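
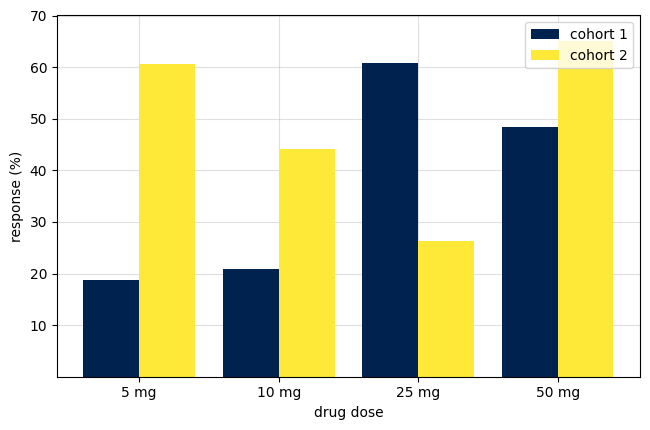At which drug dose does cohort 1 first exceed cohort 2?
10 mg: cohort 1 ≈ 20 vs cohort 2 ≈ 40 (not yet); 25 mg: cohort 1 ≈ 60 vs cohort 2 ≈ 30 (first crossover).

25 mg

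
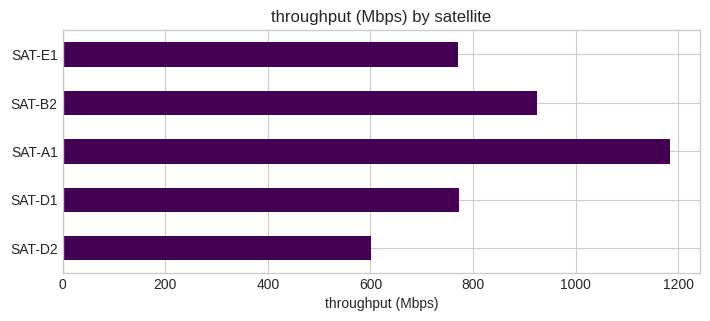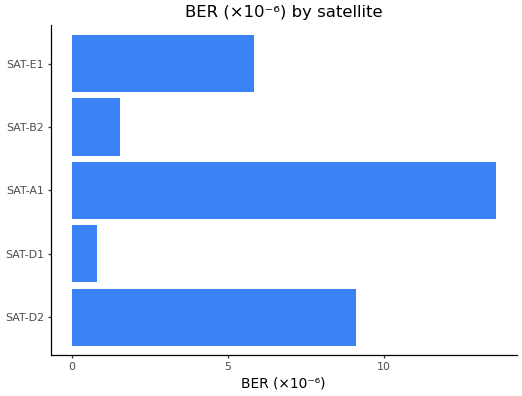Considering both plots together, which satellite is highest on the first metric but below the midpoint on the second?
Chart 2 median BER (×10⁻⁶) ≈ 6; below-median satellites: SAT-D1, SAT-B2. Among those, SAT-B2 has the highest throughput (Mbps) (≈ 1000).

SAT-B2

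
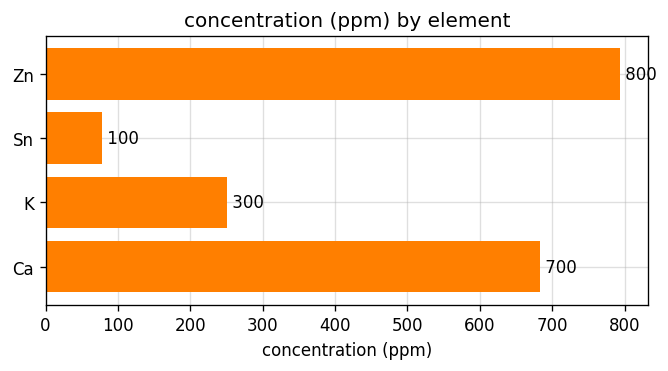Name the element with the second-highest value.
Top 3: Zn ≈ 800, Ca ≈ 700, K ≈ 300.

Ca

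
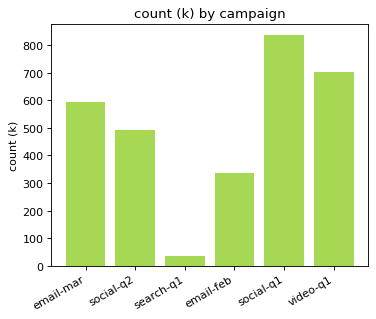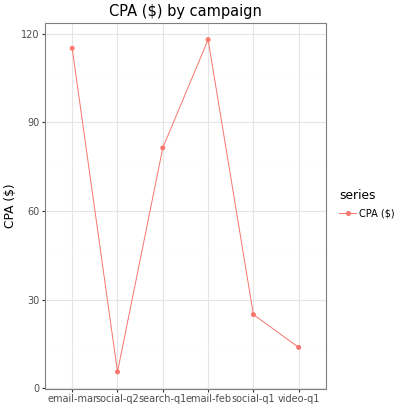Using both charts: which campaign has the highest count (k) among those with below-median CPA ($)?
Chart 2 median CPA ($) ≈ 60; below-median campaigns: social-q2, social-q1, video-q1. Among those, social-q1 has the highest count (k) (≈ 800).

social-q1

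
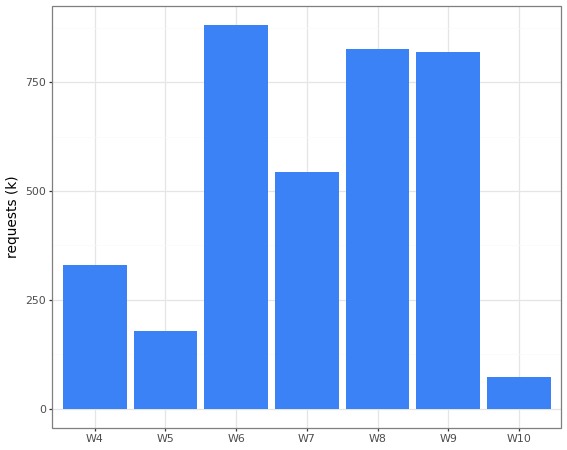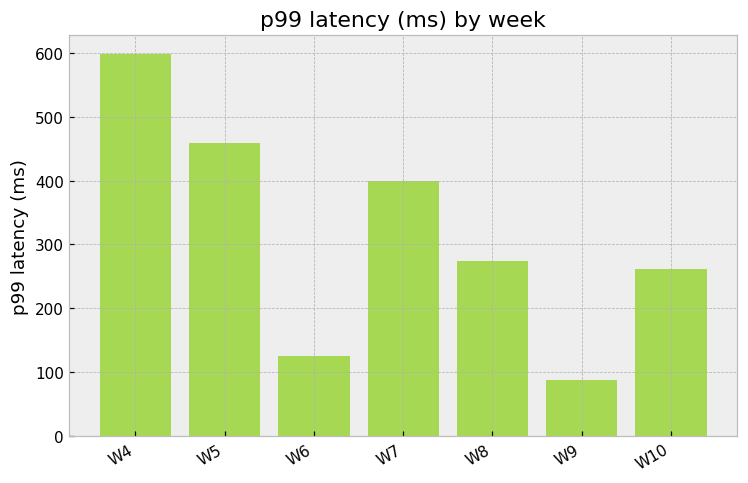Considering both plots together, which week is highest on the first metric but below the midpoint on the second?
W6

Chart 2 median p99 latency (ms) ≈ 300; below-median weeks: W6, W9, W10. Among those, W6 has the highest requests (k) (≈ 900).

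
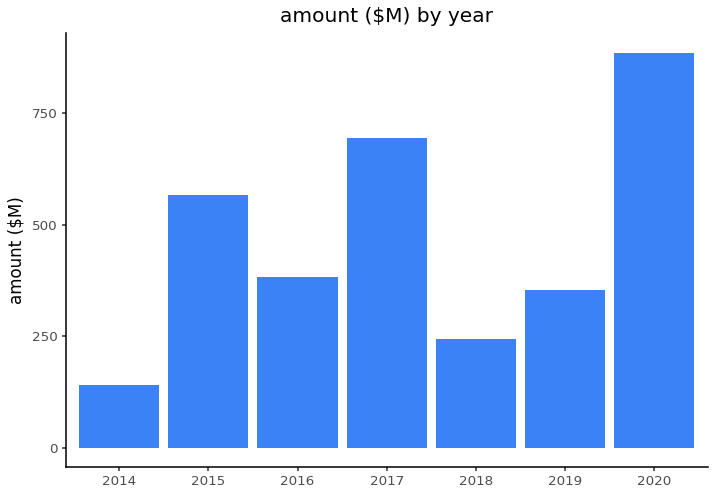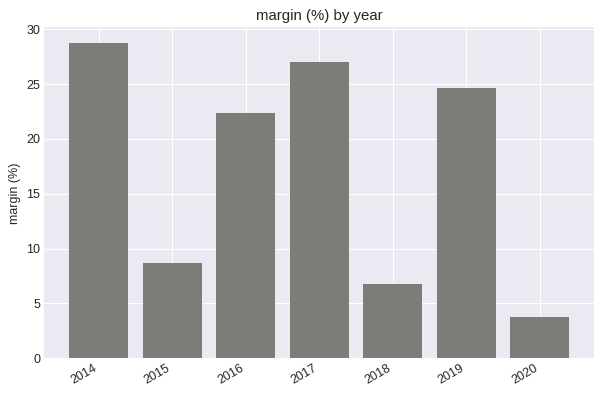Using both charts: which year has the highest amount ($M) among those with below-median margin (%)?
2020

Chart 2 median margin (%) ≈ 20; below-median years: 2015, 2018, 2020. Among those, 2020 has the highest amount ($M) (≈ 900).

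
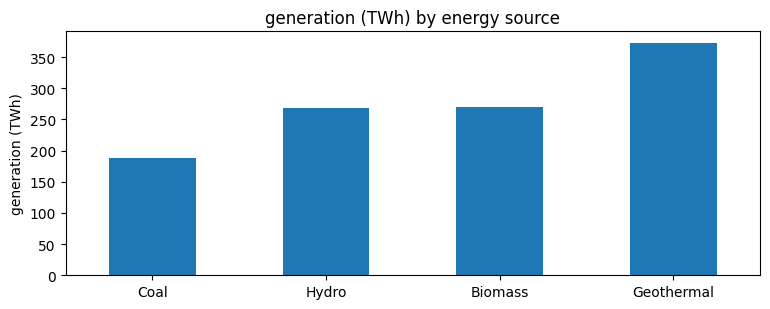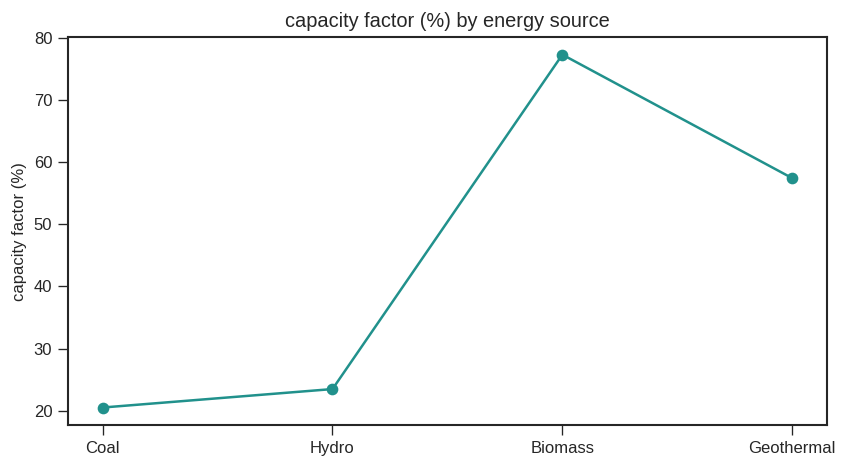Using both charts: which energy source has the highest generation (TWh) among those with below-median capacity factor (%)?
Chart 2 median capacity factor (%) ≈ 40; below-median energy sources: Coal, Hydro. Among those, Hydro has the highest generation (TWh) (≈ 250).

Hydro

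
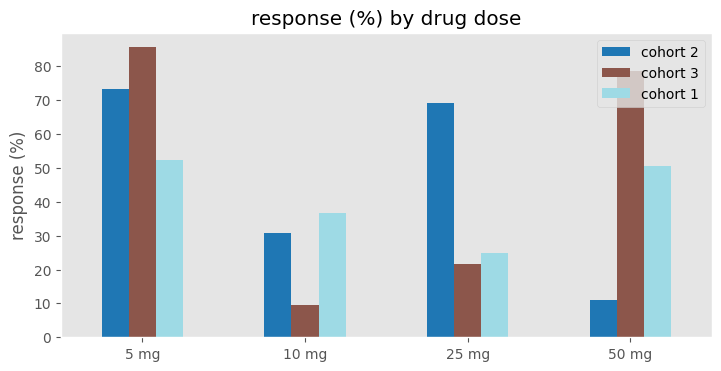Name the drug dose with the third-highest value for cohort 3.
25 mg

Top 4 for cohort 3: 5 mg ≈ 90, 50 mg ≈ 80, 25 mg ≈ 20, 10 mg ≈ 10.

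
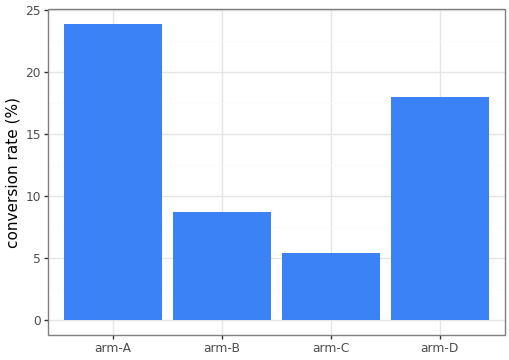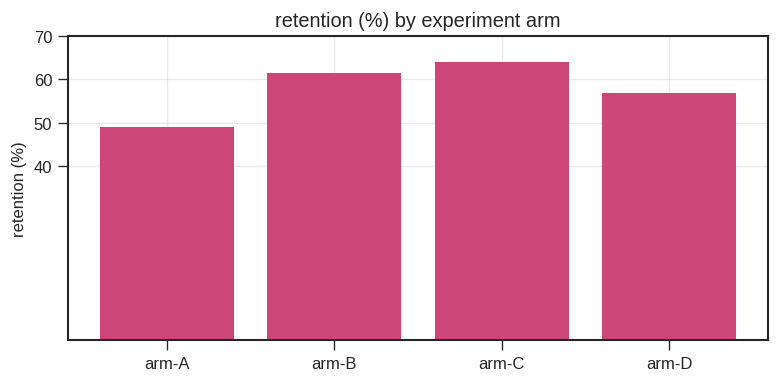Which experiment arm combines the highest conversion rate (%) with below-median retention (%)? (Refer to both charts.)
arm-A

Chart 2 median retention (%) ≈ 60; below-median experiment arms: arm-A, arm-D. Among those, arm-A has the highest conversion rate (%) (≈ 25).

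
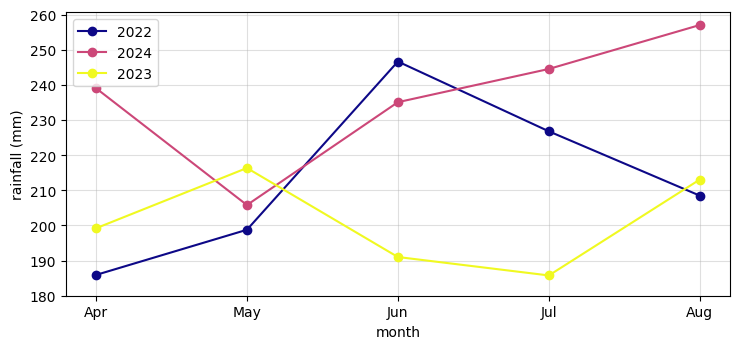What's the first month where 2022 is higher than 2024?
May: 2022 ≈ 200 vs 2024 ≈ 210 (not yet); Jun: 2022 ≈ 250 vs 2024 ≈ 240 (first crossover).

Jun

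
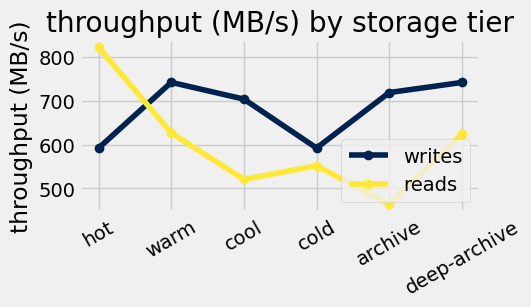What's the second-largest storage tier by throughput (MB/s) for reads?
Top 3 for reads: hot ≈ 800, warm ≈ 650, deep-archive ≈ 600.

warm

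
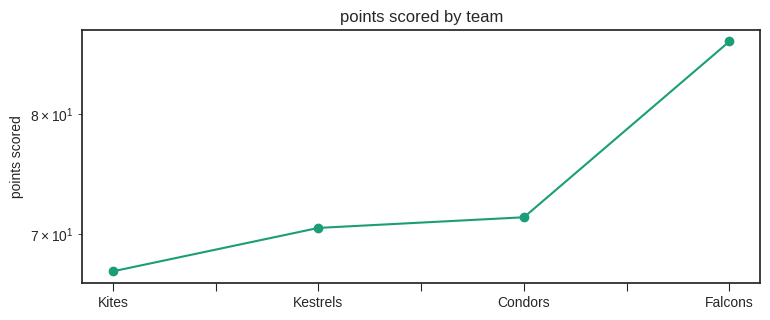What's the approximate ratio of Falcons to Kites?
≈ 1.26×

Falcons ≈ 86, Kites ≈ 68; 86/68 ≈ 1.26.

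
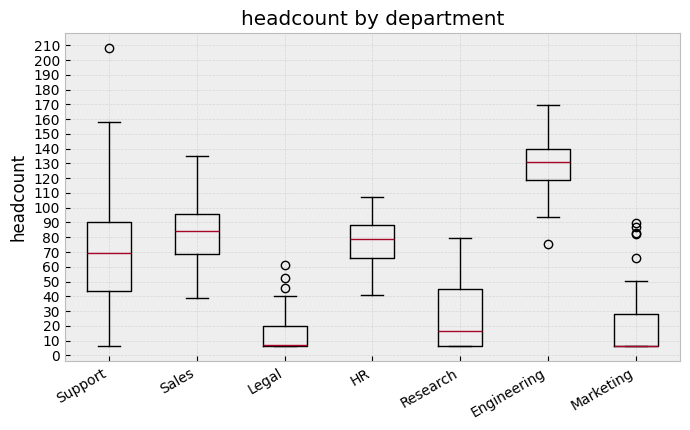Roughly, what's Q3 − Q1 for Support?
Q3 ≈ 90, Q1 ≈ 40; IQR ≈ 50.

≈ 50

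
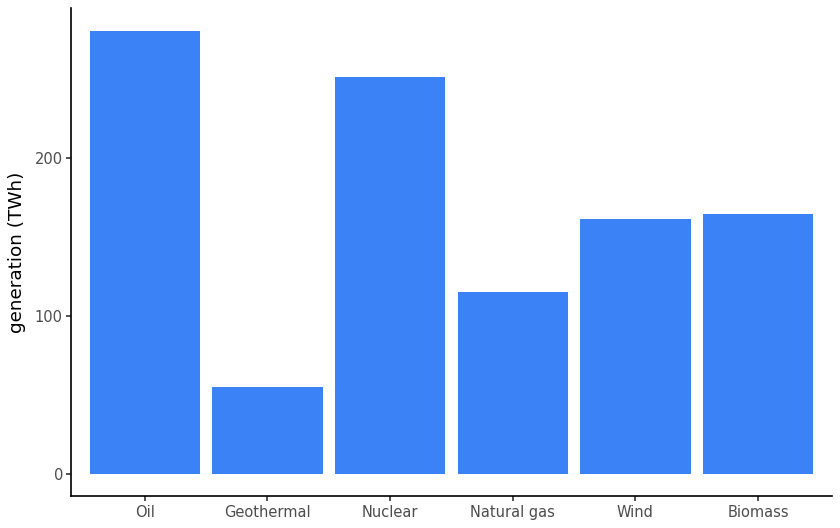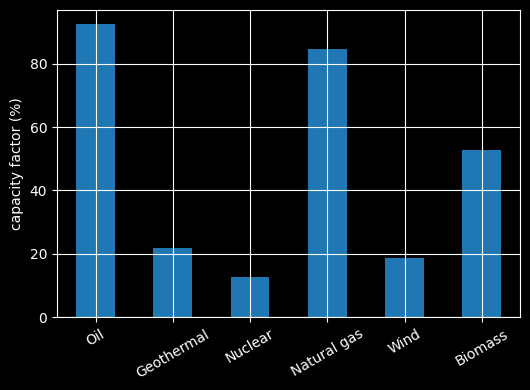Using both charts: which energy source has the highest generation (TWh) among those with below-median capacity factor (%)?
Chart 2 median capacity factor (%) ≈ 40; below-median energy sources: Geothermal, Nuclear, Wind. Among those, Nuclear has the highest generation (TWh) (≈ 250).

Nuclear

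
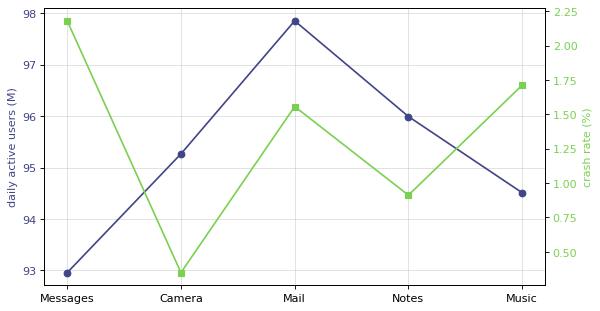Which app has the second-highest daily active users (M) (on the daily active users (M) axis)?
Notes

Top 3 (on the daily active users (M) axis): Mail ≈ 98.0, Notes ≈ 96.0, Camera ≈ 95.5.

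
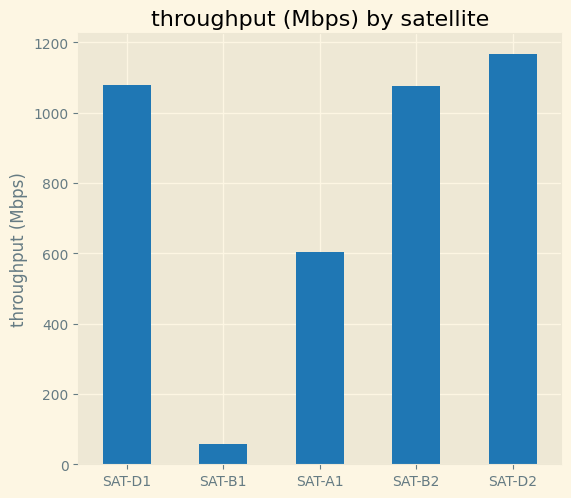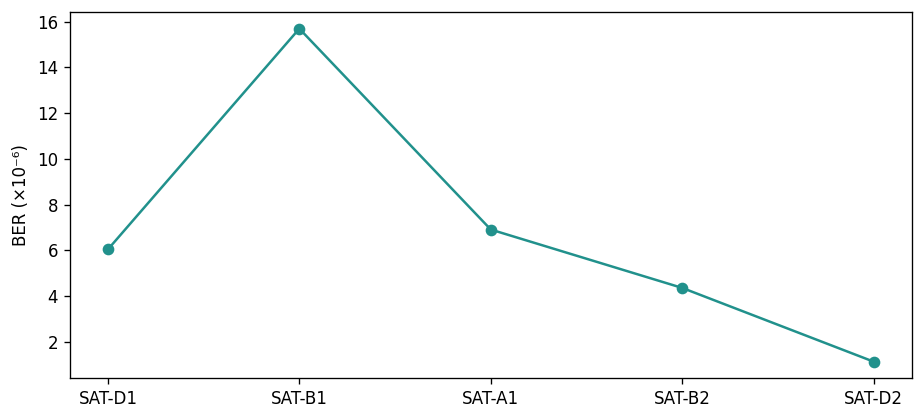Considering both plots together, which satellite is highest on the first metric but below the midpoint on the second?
SAT-D2

Chart 2 median BER (×10⁻⁶) ≈ 6; below-median satellites: SAT-B2, SAT-D2. Among those, SAT-D2 has the highest throughput (Mbps) (≈ 1200).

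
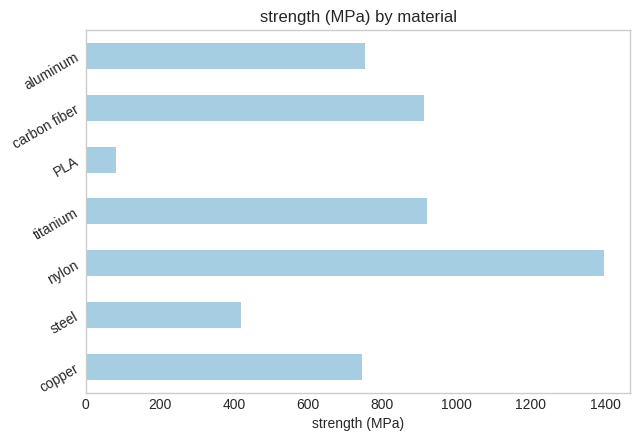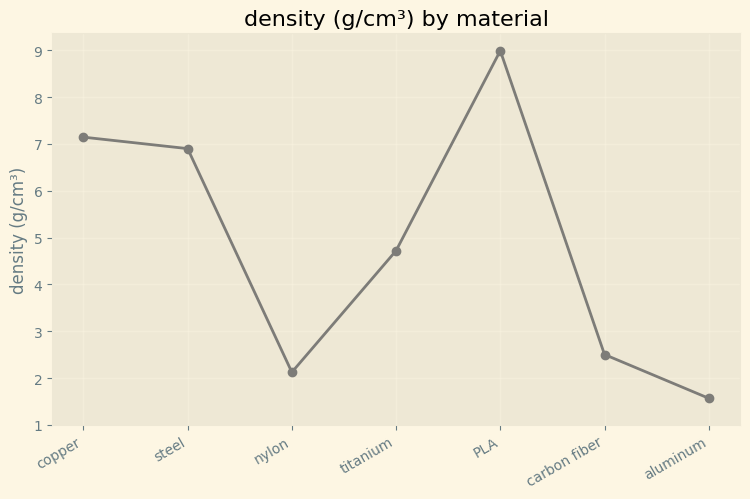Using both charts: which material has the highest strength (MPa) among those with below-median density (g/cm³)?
Chart 2 median density (g/cm³) ≈ 5; below-median materials: nylon, carbon fiber, aluminum. Among those, nylon has the highest strength (MPa) (≈ 1400).

nylon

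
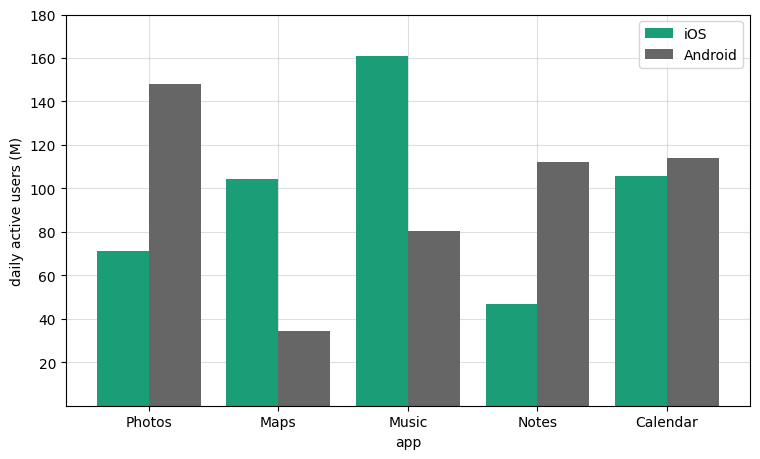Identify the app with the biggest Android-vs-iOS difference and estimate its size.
Music, ≈ 80 M

Music: Android ≈ 80, iOS ≈ 160 → gap ≈ 80. Next-largest (Photos) is only ≈ 60.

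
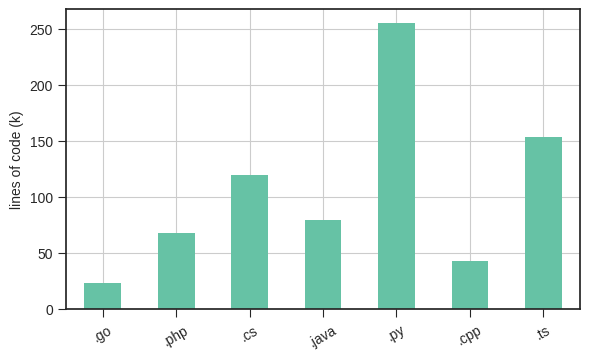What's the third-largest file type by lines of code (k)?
.cs

Top 4: .py ≈ 250, .ts ≈ 150, .cs ≈ 125, .java ≈ 75.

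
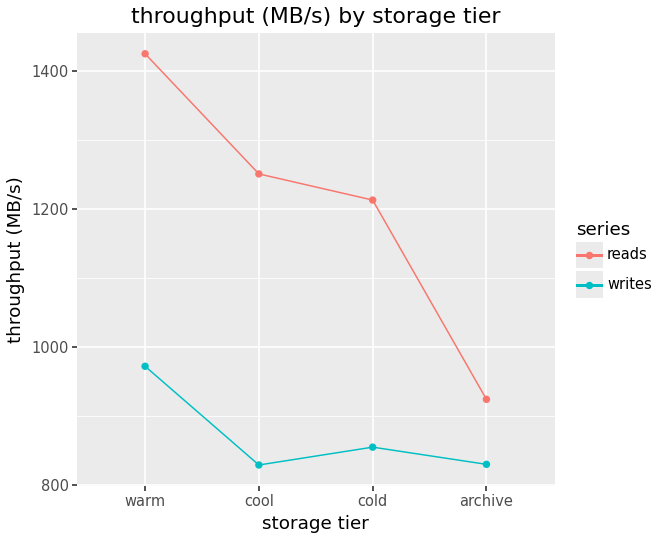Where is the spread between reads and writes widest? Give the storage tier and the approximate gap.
warm, ≈ 450 MB/s

warm: reads ≈ 1400, writes ≈ 950 → gap ≈ 450. Next-largest (cool) is only ≈ 400.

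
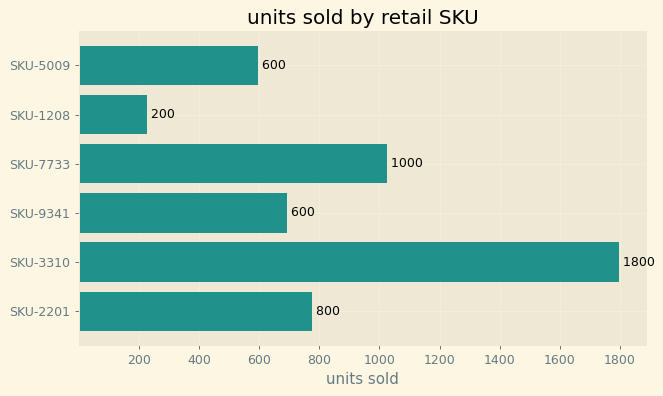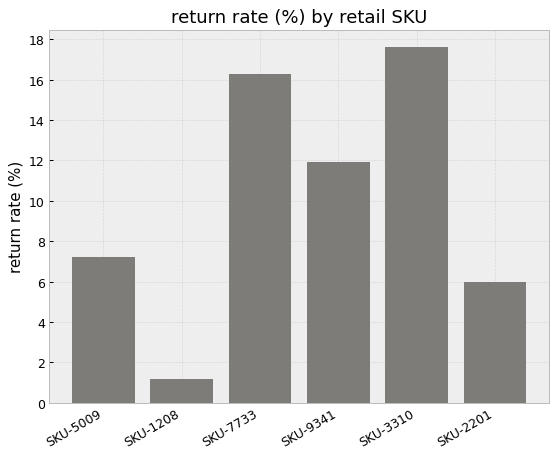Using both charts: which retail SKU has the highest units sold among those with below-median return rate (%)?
SKU-2201

Chart 2 median return rate (%) ≈ 10; below-median retail SKUs: SKU-5009, SKU-1208, SKU-2201. Among those, SKU-2201 has the highest units sold (≈ 800).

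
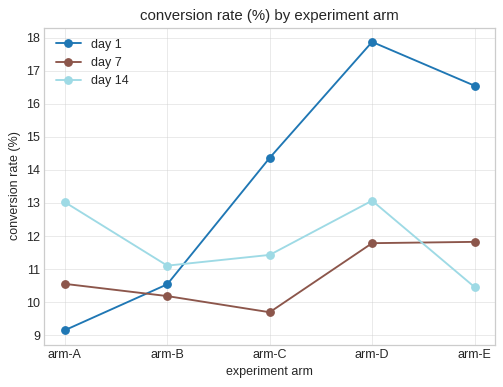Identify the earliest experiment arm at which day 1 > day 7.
arm-B

arm-A: day 1 ≈ 9 vs day 7 ≈ 11 (not yet); arm-B: day 1 ≈ 11 vs day 7 ≈ 10 (first crossover).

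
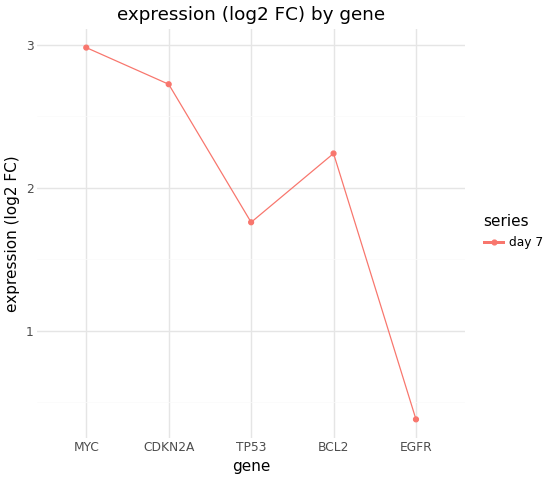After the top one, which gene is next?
Top 3: MYC ≈ 3.0, CDKN2A ≈ 2.5, BCL2 ≈ 2.0.

CDKN2A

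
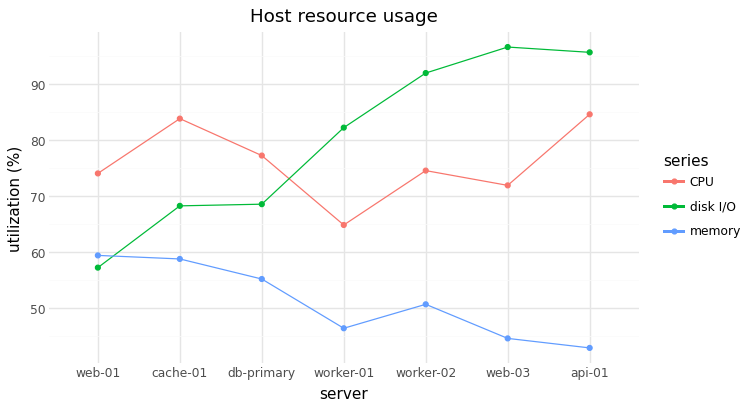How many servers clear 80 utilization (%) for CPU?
2

Above 80: cache-01, api-01.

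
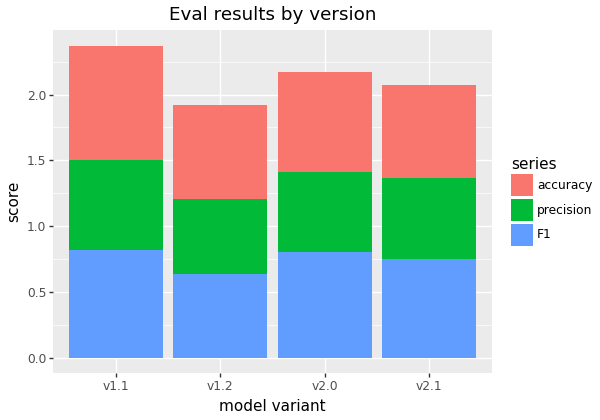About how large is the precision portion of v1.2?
precision top ≈ 1.2, bottom ≈ 0.6; segment ≈ 0.6.

≈ 0.6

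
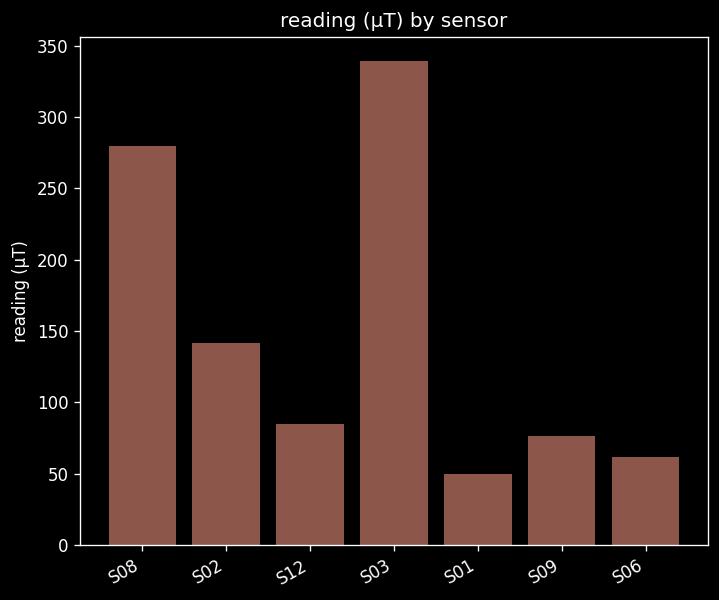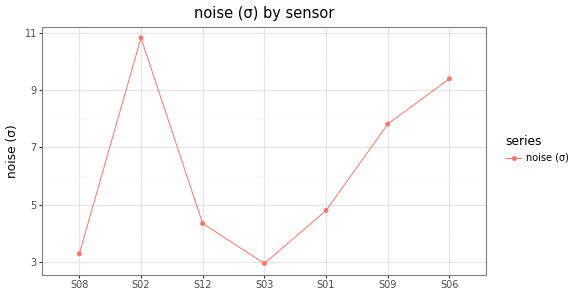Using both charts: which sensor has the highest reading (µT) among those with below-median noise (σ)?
Chart 2 median noise (σ) ≈ 5; below-median sensors: S08, S12, S03. Among those, S03 has the highest reading (µT) (≈ 350).

S03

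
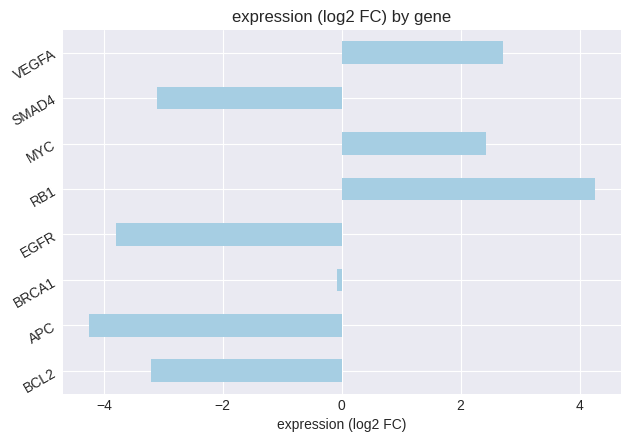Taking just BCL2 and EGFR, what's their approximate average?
(-3 + -4) / 2 ≈ -4.

≈ -4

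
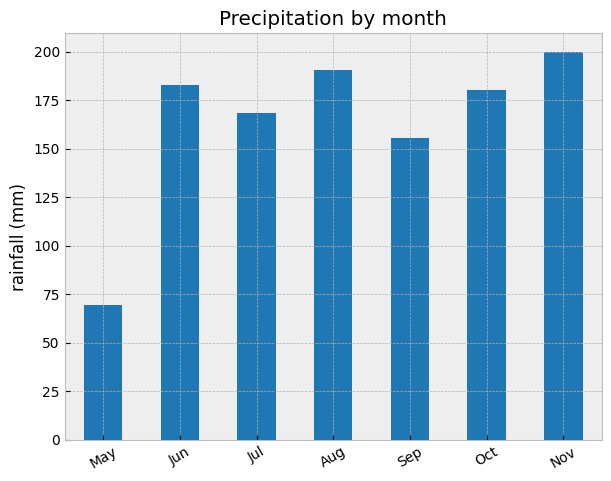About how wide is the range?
≈ 140

Max Nov ≈ 200, min May ≈ 60; range ≈ 140.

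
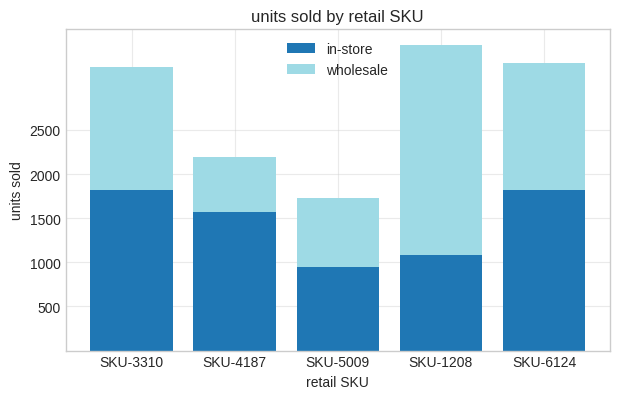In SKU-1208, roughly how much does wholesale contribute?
≈ 2500

wholesale top ≈ 3500, bottom ≈ 1000; segment ≈ 2500.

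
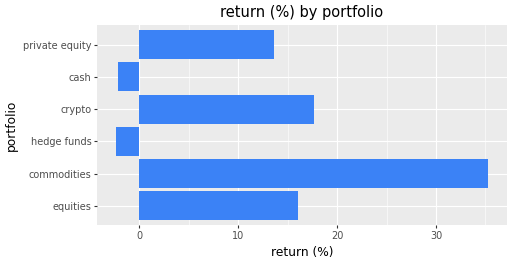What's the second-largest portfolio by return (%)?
Top 3: commodities ≈ 35, crypto ≈ 20, equities ≈ 15.

crypto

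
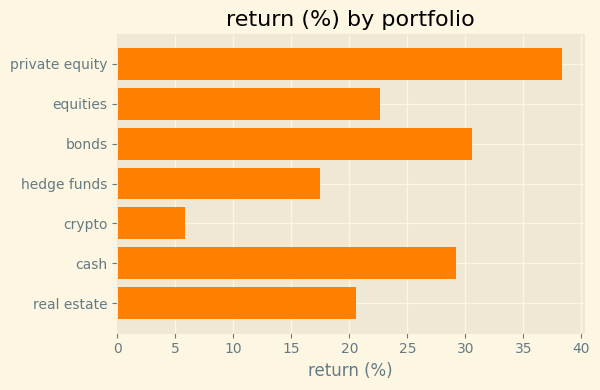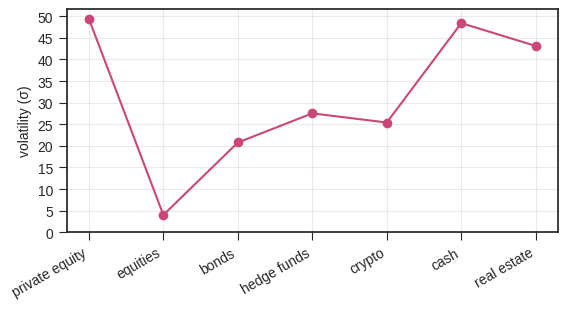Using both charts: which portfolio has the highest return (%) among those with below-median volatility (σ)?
Chart 2 median volatility (σ) ≈ 30; below-median portfolios: equities, bonds, crypto. Among those, bonds has the highest return (%) (≈ 30).

bonds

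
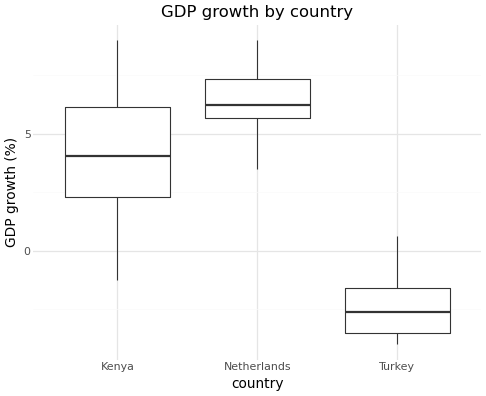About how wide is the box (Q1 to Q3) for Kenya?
≈ 4

Q3 ≈ 6, Q1 ≈ 2; IQR ≈ 4.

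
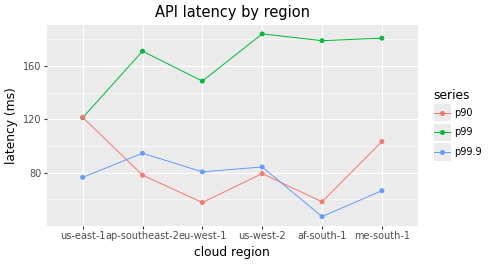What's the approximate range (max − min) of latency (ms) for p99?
Max us-west-2 ≈ 180, min us-east-1 ≈ 120; range ≈ 60.

≈ 60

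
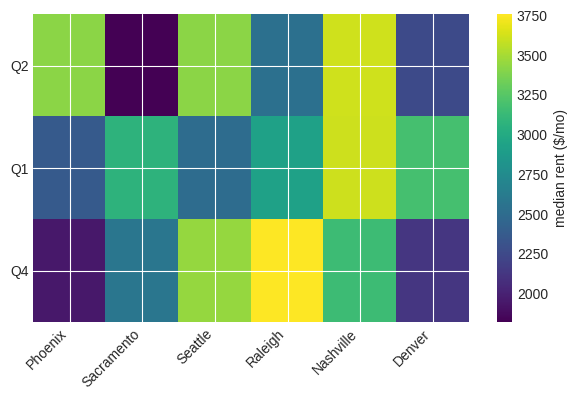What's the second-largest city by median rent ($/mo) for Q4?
Seattle

Top 3 for Q4: Raleigh ≈ 3800, Seattle ≈ 3400, Nashville ≈ 3200.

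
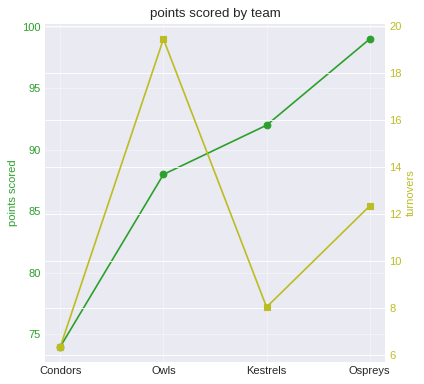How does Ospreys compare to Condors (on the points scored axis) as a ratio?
≈ 1.33×

Ospreys ≈ 100, Condors ≈ 75; 100/75 ≈ 1.33.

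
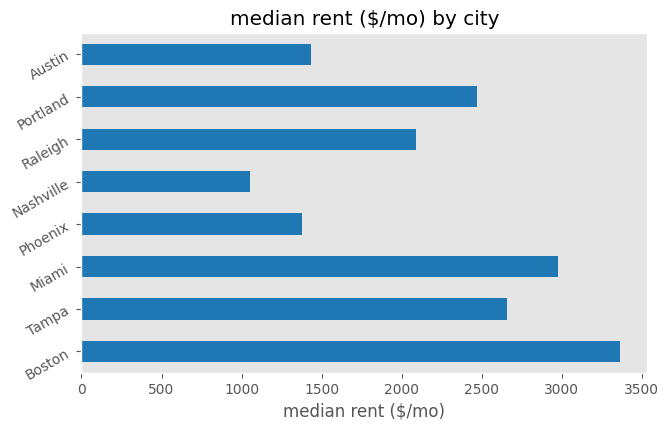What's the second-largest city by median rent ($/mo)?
Miami

Top 3: Boston ≈ 3500, Miami ≈ 3000, Tampa ≈ 2500.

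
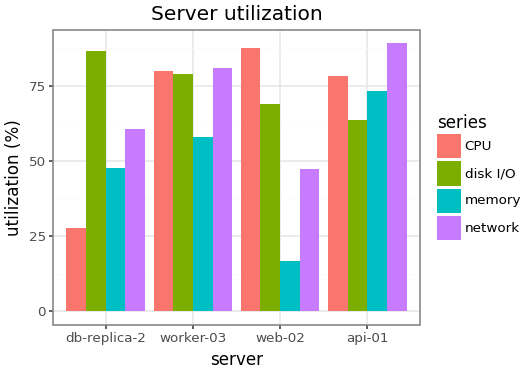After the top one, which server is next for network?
worker-03

Top 3 for network: api-01 ≈ 90, worker-03 ≈ 80, db-replica-2 ≈ 60.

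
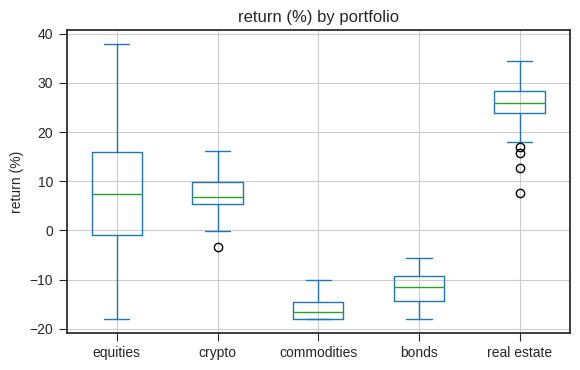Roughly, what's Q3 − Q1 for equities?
Q3 ≈ 15, Q1 ≈ 0; IQR ≈ 15.

≈ 15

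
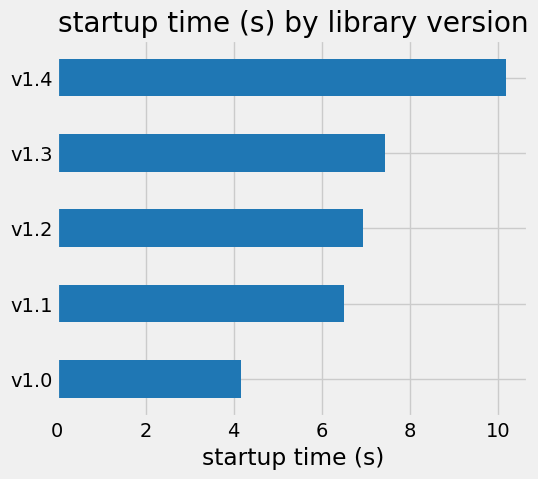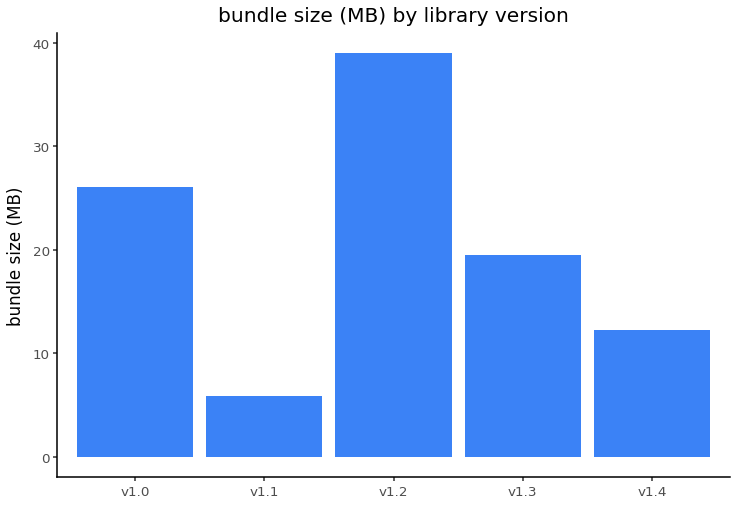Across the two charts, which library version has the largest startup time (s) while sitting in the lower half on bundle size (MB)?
v1.4

Chart 2 median bundle size (MB) ≈ 20; below-median library versions: v1.1, v1.4. Among those, v1.4 has the highest startup time (s) (≈ 10).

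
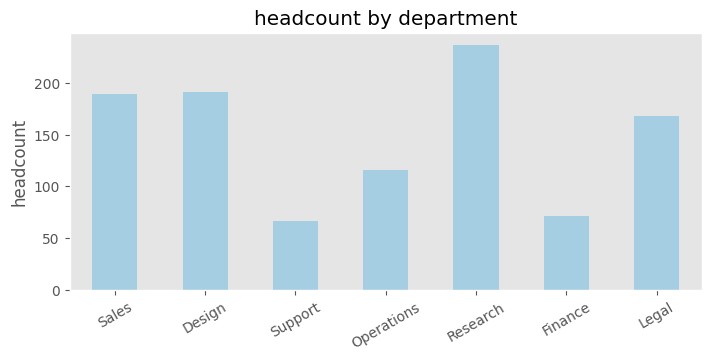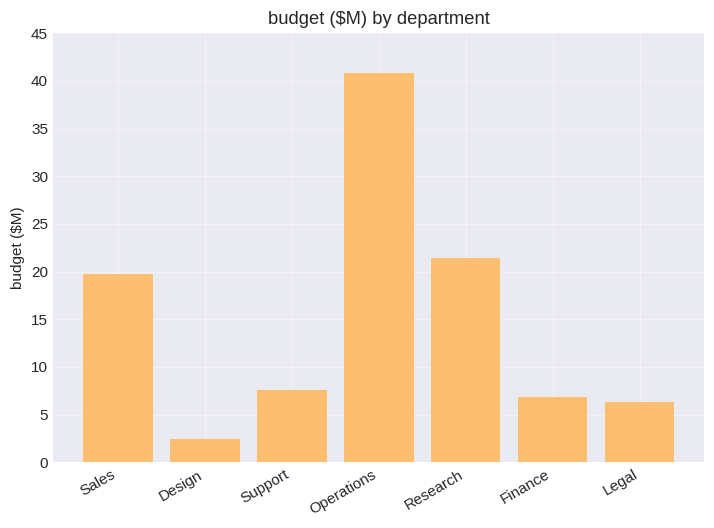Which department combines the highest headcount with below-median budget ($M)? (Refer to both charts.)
Design

Chart 2 median budget ($M) ≈ 10; below-median departments: Design, Finance, Legal. Among those, Design has the highest headcount (≈ 200).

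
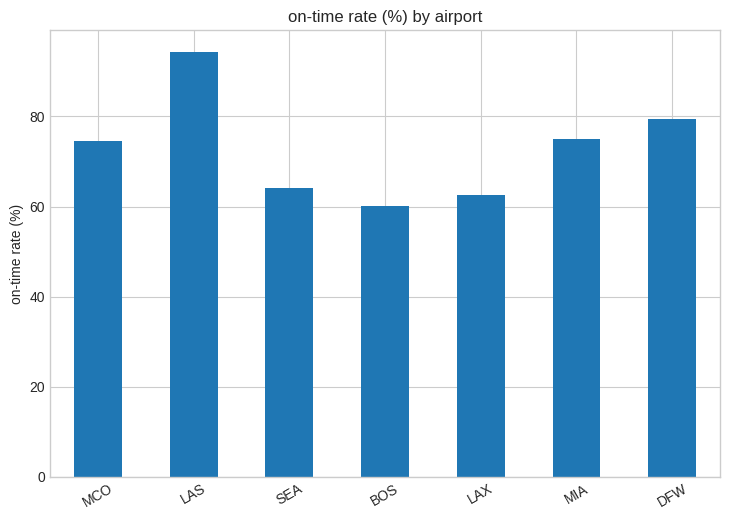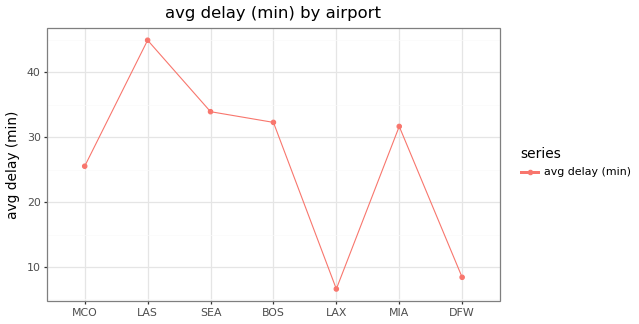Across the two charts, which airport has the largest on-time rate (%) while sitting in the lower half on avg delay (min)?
DFW

Chart 2 median avg delay (min) ≈ 30; below-median airports: MCO, LAX, DFW. Among those, DFW has the highest on-time rate (%) (≈ 80).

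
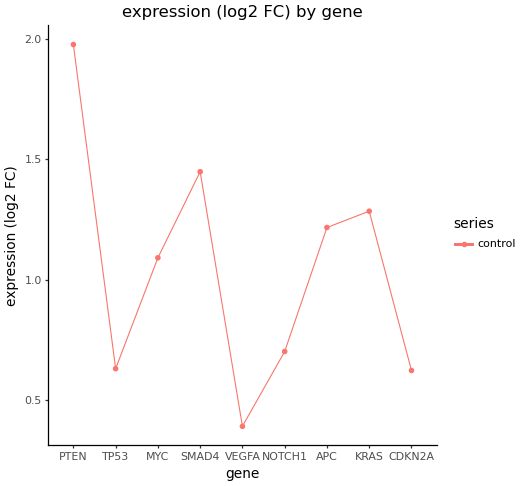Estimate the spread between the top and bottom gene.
≈ 1.6

Max PTEN ≈ 2.0, min VEGFA ≈ 0.4; range ≈ 1.6.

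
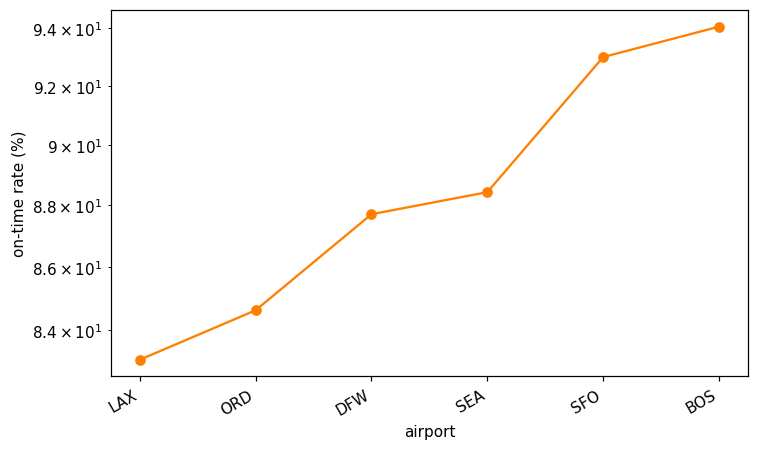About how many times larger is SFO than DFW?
SFO ≈ 93, DFW ≈ 88; 93/88 ≈ 1.06.

≈ 1.06×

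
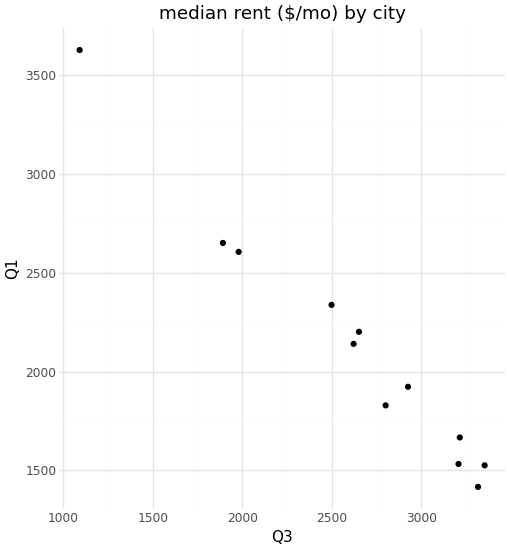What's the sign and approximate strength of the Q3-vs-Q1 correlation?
negative, strong

Points are negatively correlated; strong (|r| ≈ 1.0).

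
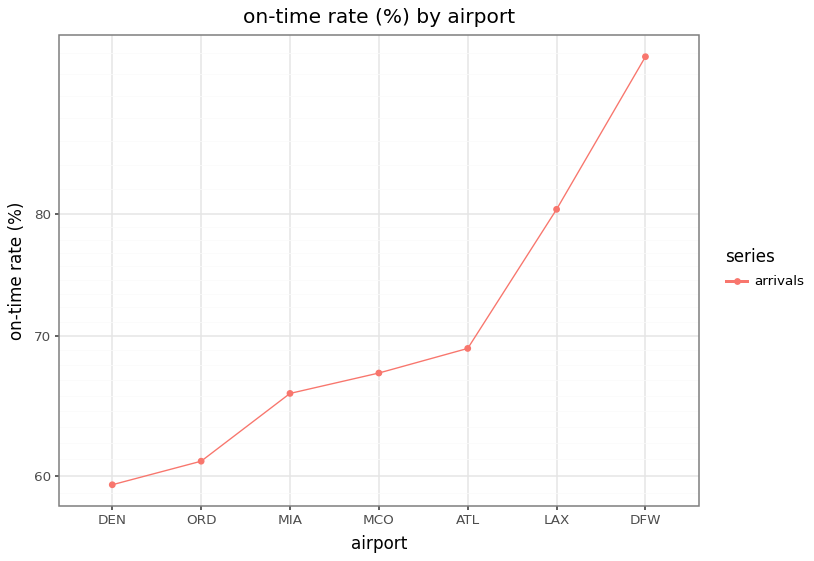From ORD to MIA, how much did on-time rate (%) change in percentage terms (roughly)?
ORD ≈ 60, MIA ≈ 65; (65 − 60) / 60 ≈ +8.3%.

≈ +8.3%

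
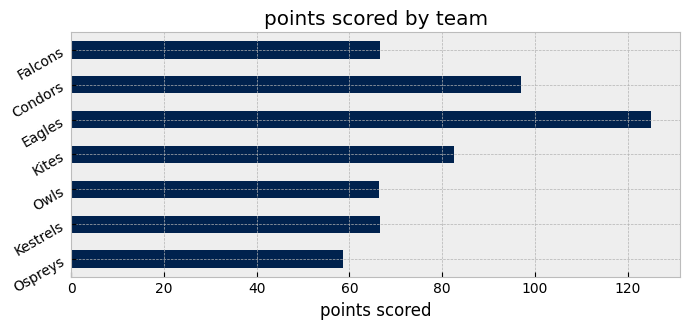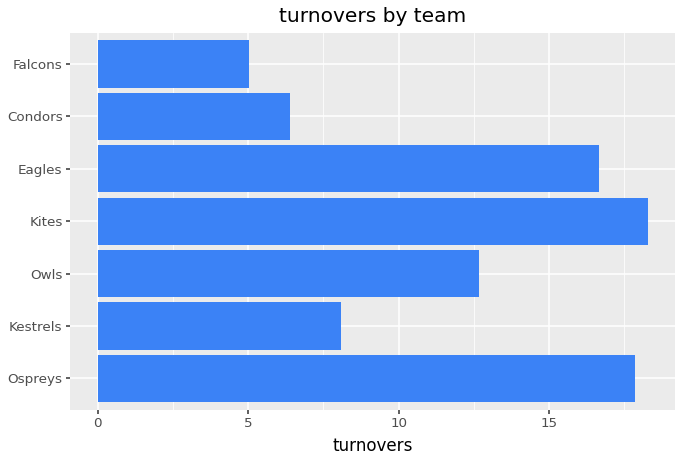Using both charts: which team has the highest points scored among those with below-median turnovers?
Condors

Chart 2 median turnovers ≈ 12; below-median teams: Kestrels, Condors, Falcons. Among those, Condors has the highest points scored (≈ 100).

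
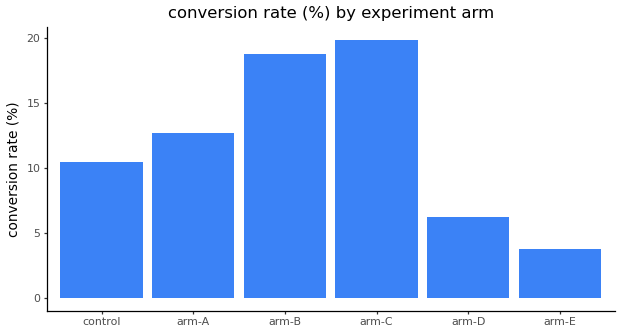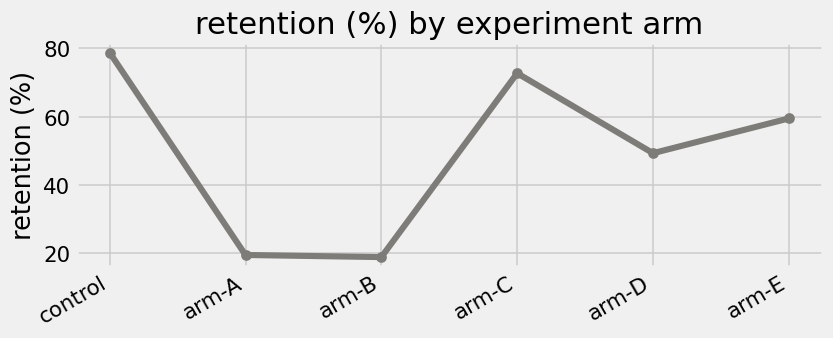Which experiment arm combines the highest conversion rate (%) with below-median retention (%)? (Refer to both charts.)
Chart 2 median retention (%) ≈ 50; below-median experiment arms: arm-A, arm-B, arm-D. Among those, arm-B has the highest conversion rate (%) (≈ 18).

arm-B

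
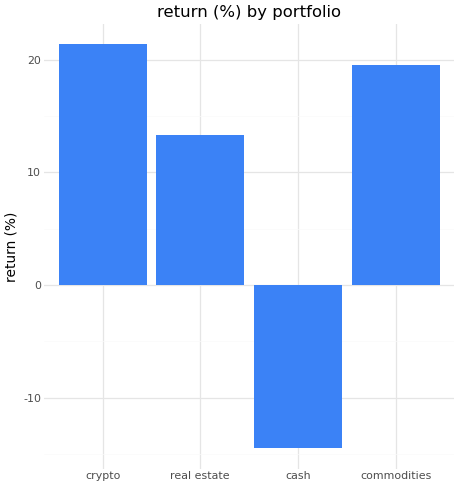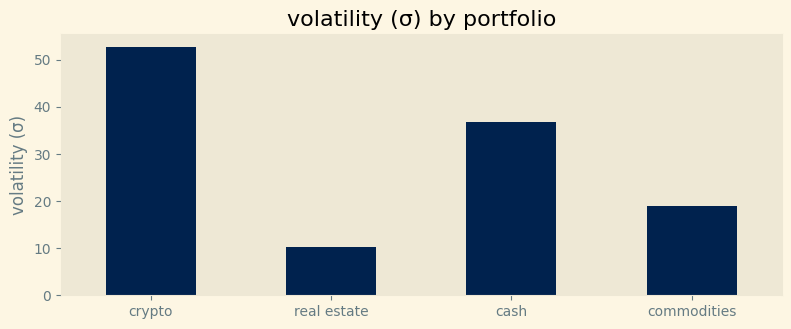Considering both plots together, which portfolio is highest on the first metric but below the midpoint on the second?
Chart 2 median volatility (σ) ≈ 30; below-median portfolios: real estate, commodities. Among those, commodities has the highest return (%) (≈ 20).

commodities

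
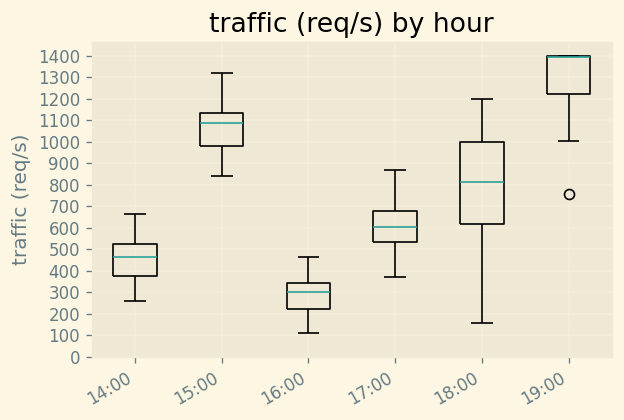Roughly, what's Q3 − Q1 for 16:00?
≈ 100

Q3 ≈ 300, Q1 ≈ 200; IQR ≈ 100.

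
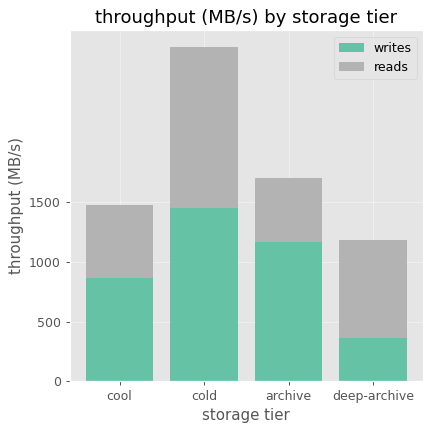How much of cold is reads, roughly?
reads top ≈ 3000, bottom ≈ 1500; segment ≈ 1500.

≈ 1500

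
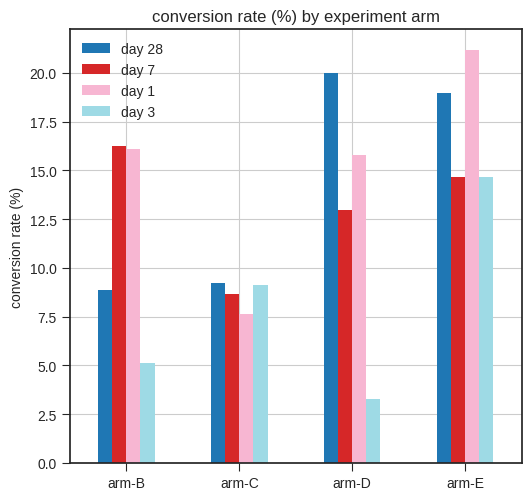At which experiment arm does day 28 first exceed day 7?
arm-C

arm-B: day 28 ≈ 8 vs day 7 ≈ 16 (not yet); arm-C: day 28 ≈ 10 vs day 7 ≈ 8 (first crossover).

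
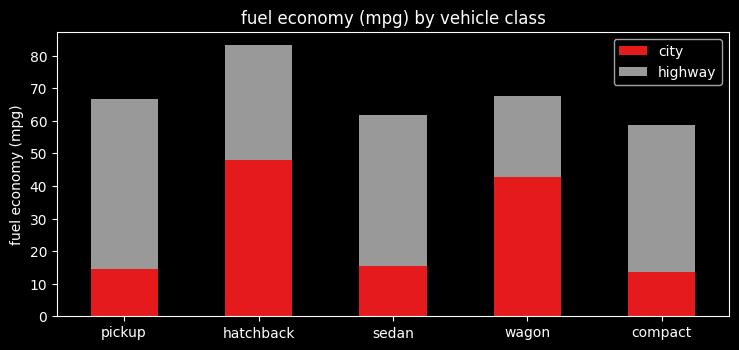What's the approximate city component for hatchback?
≈ 50

city top ≈ 50, bottom ≈ 0; segment ≈ 50.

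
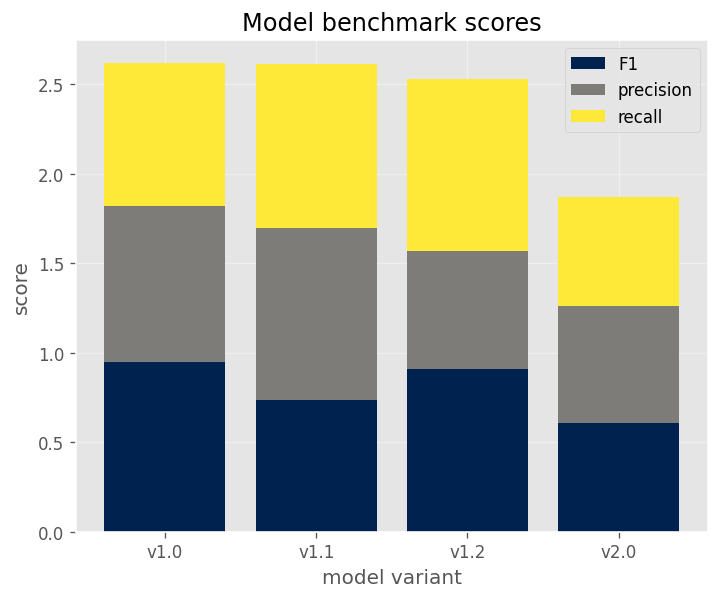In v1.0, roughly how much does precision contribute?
≈ 1.0

precision top ≈ 2.0, bottom ≈ 1.0; segment ≈ 1.0.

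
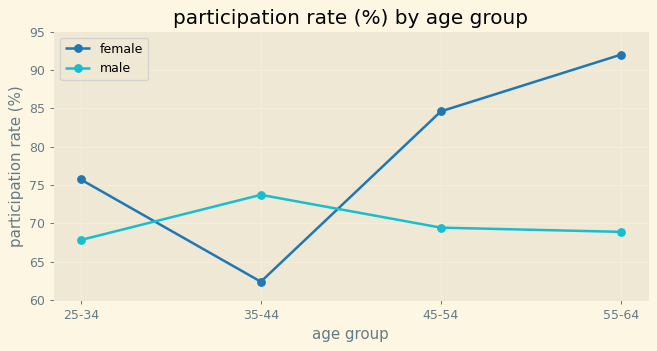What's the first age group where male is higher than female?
25-34: male ≈ 70 vs female ≈ 75 (not yet); 35-44: male ≈ 75 vs female ≈ 60 (first crossover).

35-44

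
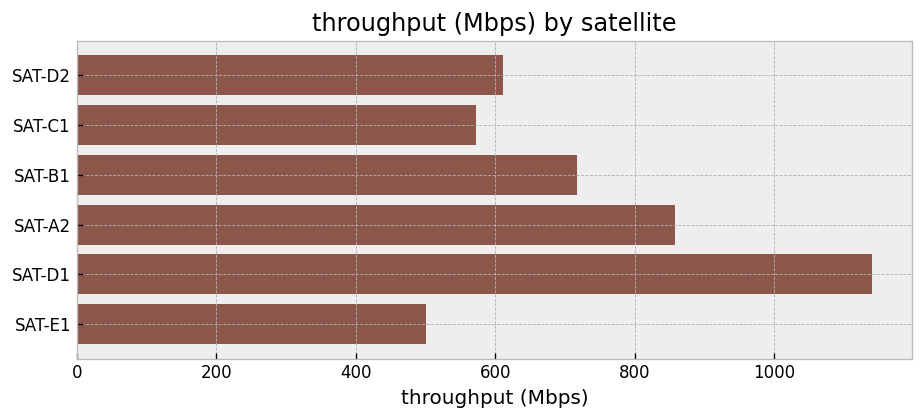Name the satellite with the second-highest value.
Top 3: SAT-D1 ≈ 1100, SAT-A2 ≈ 900, SAT-B1 ≈ 700.

SAT-A2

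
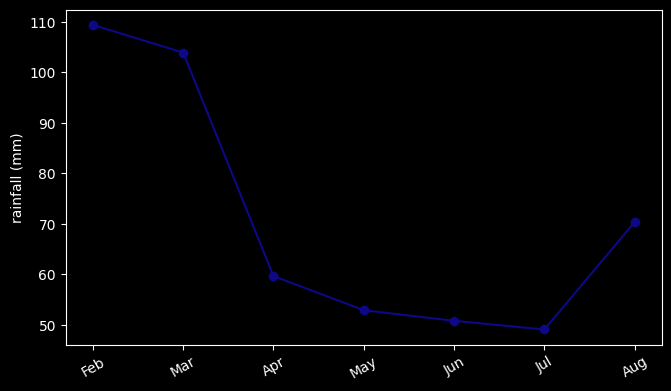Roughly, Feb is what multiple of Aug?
Feb ≈ 110, Aug ≈ 70; 110/70 ≈ 1.57.

≈ 1.57×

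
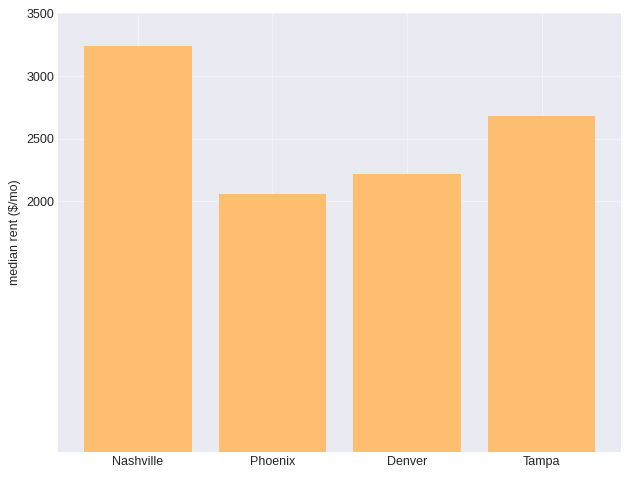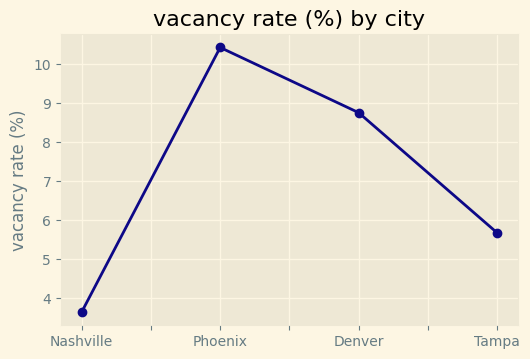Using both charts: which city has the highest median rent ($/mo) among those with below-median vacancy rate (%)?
Nashville

Chart 2 median vacancy rate (%) ≈ 7; below-median cities: Nashville, Tampa. Among those, Nashville has the highest median rent ($/mo) (≈ 3000).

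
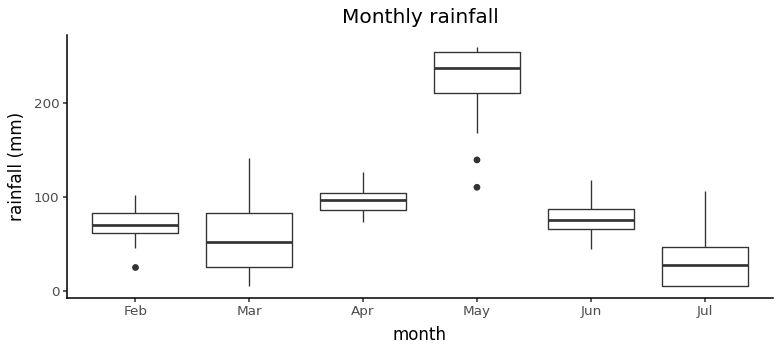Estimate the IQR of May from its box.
≈ 40

Q3 ≈ 260, Q1 ≈ 220; IQR ≈ 40.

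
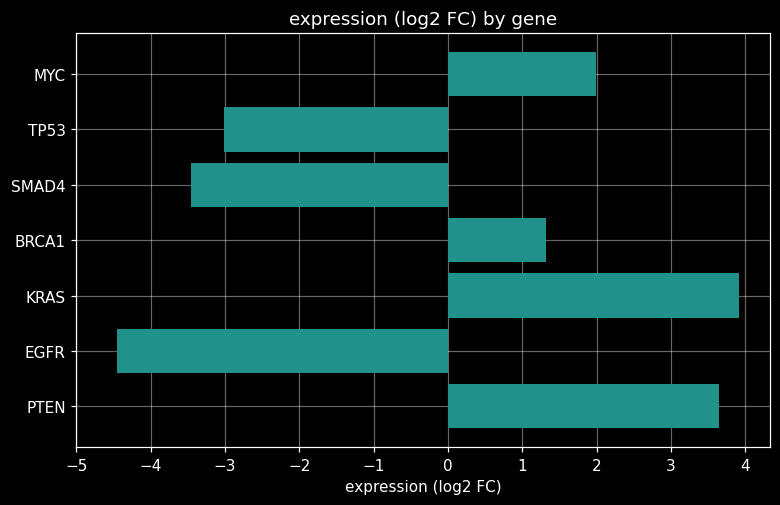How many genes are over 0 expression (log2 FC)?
Above 0: MYC, BRCA1, KRAS, PTEN.

4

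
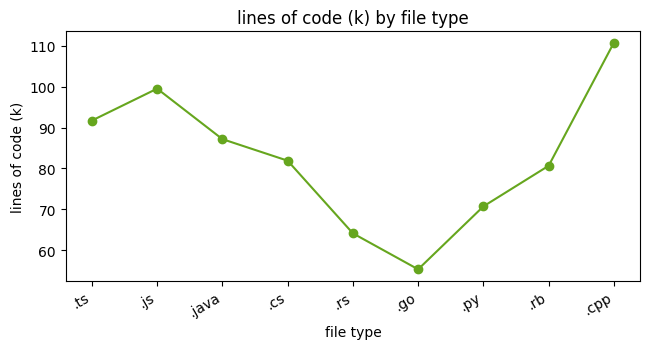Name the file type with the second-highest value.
Top 3: .cpp ≈ 110, .js ≈ 100, .ts ≈ 90.

.js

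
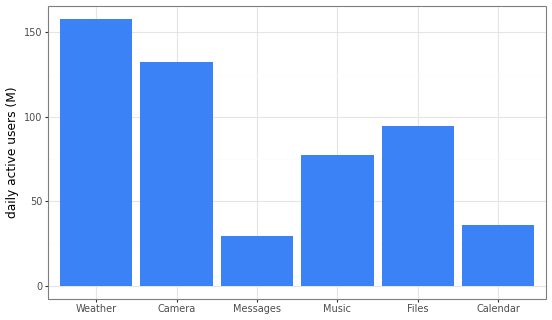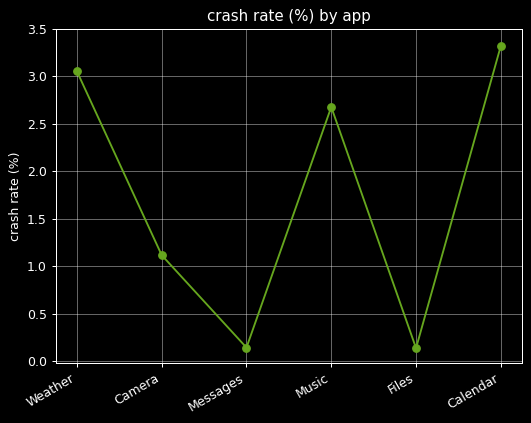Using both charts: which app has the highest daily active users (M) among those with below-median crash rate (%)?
Chart 2 median crash rate (%) ≈ 2; below-median apps: Camera, Messages, Files. Among those, Camera has the highest daily active users (M) (≈ 140).

Camera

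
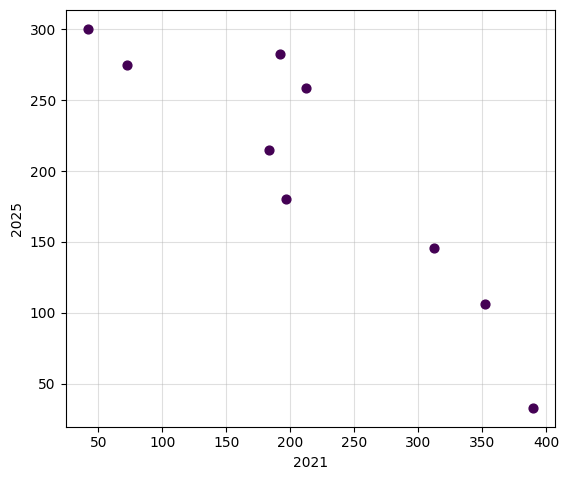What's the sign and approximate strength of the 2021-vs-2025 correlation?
negative, strong

Points are negatively correlated; strong (|r| ≈ 0.9).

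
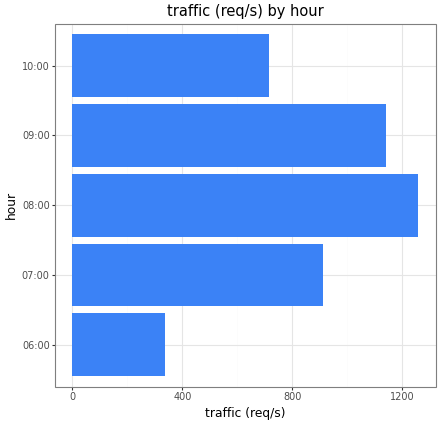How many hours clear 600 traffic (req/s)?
4

Above 600: 07:00, 08:00, 09:00, 10:00.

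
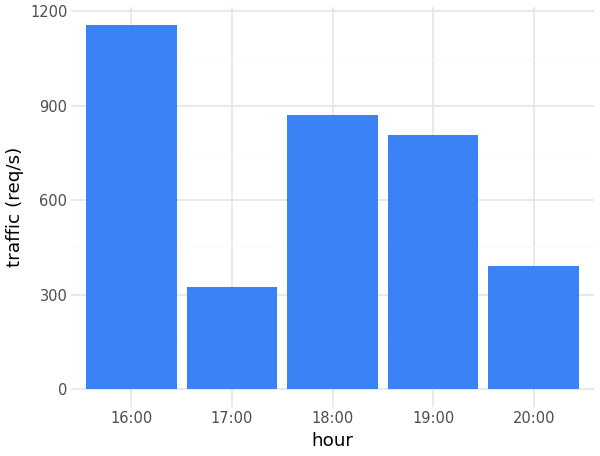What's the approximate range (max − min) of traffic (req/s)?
Max 16:00 ≈ 1200, min 17:00 ≈ 300; range ≈ 900.

≈ 900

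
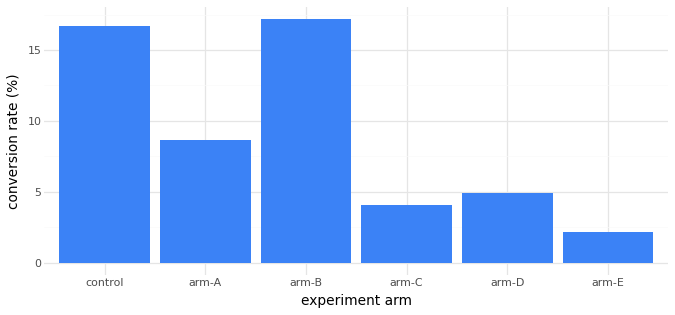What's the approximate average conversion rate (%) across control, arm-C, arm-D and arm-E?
(16 + 4 + 4 + 2) / 4 ≈ 6.

≈ 6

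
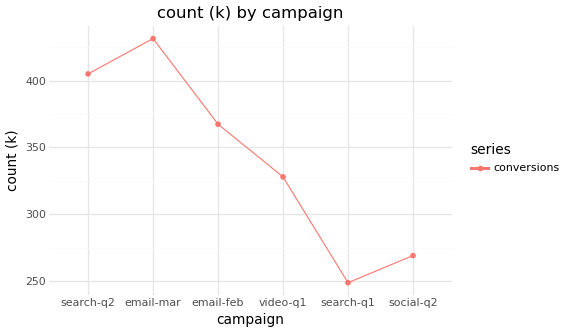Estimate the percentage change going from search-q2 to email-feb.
search-q2 ≈ 400, email-feb ≈ 360; (360 − 400) / 400 ≈ -10%.

≈ -10%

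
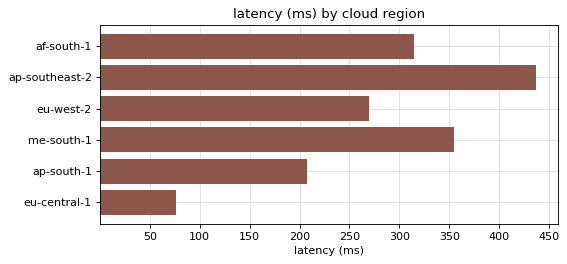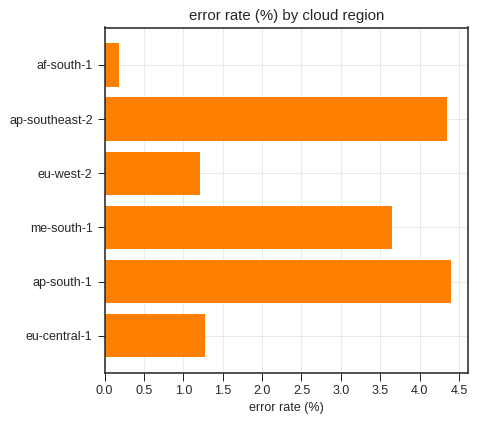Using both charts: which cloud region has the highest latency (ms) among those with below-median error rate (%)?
Chart 2 median error rate (%) ≈ 2.5; below-median cloud regions: af-south-1, eu-west-2, eu-central-1. Among those, af-south-1 has the highest latency (ms) (≈ 300).

af-south-1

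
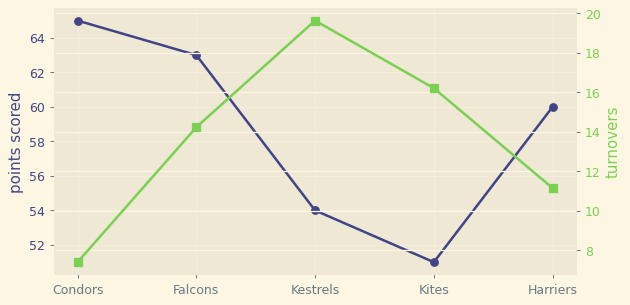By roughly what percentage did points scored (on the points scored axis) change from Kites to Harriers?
Kites ≈ 52, Harriers ≈ 60; (60 − 52) / 52 ≈ +15.4%.

≈ +15.4%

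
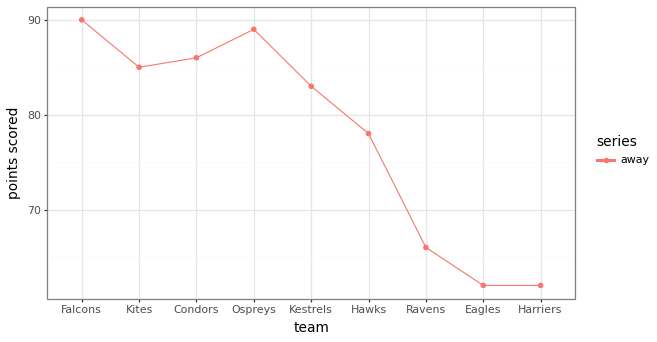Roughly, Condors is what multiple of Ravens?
Condors ≈ 85, Ravens ≈ 65; 85/65 ≈ 1.31.

≈ 1.31×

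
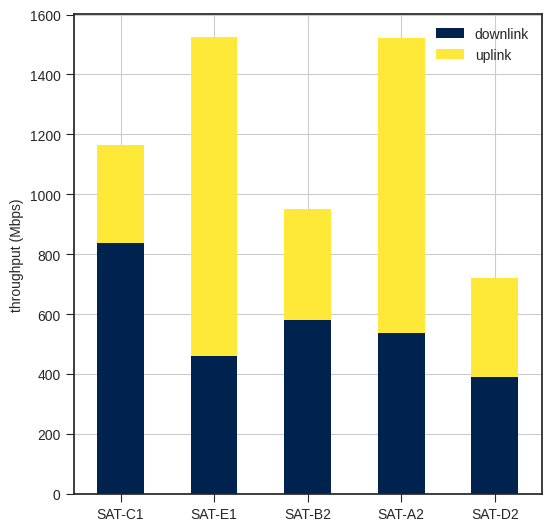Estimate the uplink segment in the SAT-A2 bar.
uplink top ≈ 1600, bottom ≈ 600; segment ≈ 1000.

≈ 1000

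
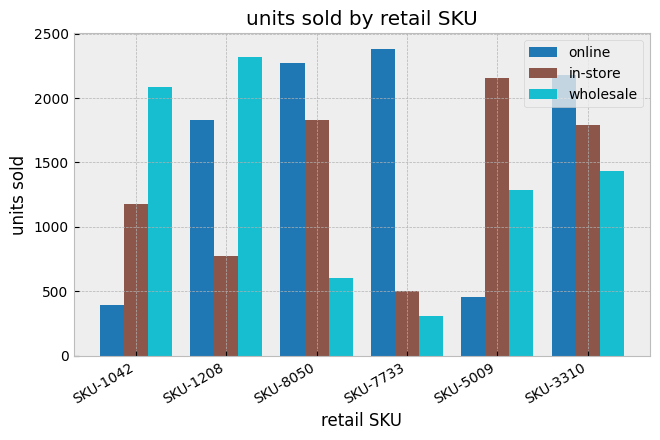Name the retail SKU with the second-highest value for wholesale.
Top 3 for wholesale: SKU-1208 ≈ 2400, SKU-1042 ≈ 2000, SKU-3310 ≈ 1400.

SKU-1042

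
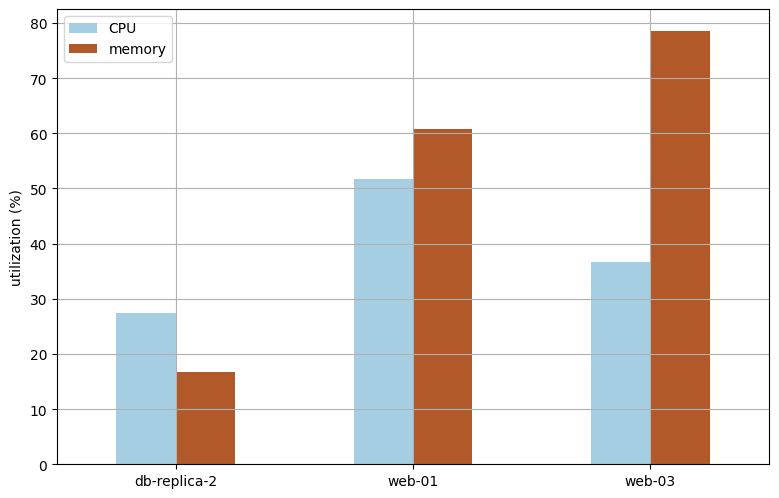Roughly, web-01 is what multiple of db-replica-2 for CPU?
≈ 1.67×

web-01 ≈ 50, db-replica-2 ≈ 30; 50/30 ≈ 1.67.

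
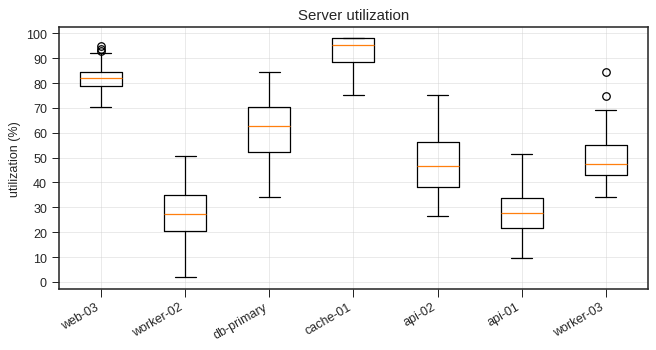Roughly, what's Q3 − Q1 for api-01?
Q3 ≈ 30, Q1 ≈ 20; IQR ≈ 10.

≈ 10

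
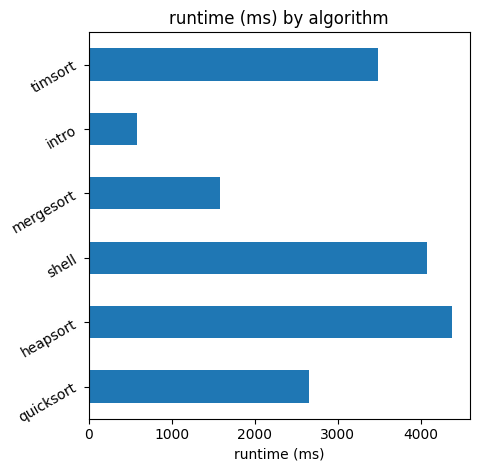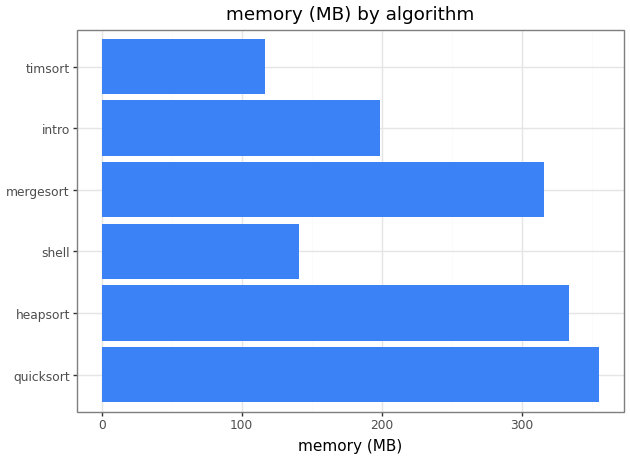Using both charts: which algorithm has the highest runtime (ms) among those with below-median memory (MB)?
Chart 2 median memory (MB) ≈ 250; below-median algorithms: shell, intro, timsort. Among those, shell has the highest runtime (ms) (≈ 4000).

shell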